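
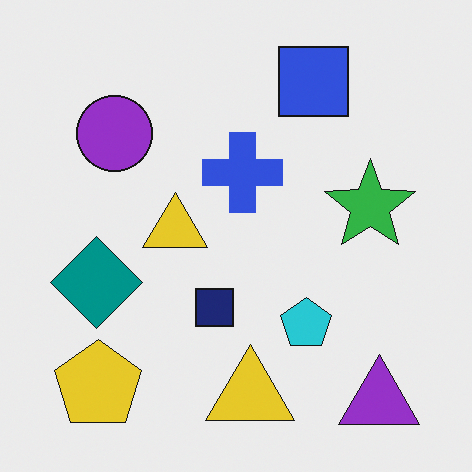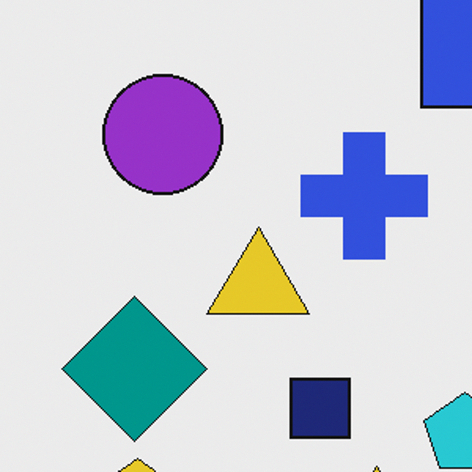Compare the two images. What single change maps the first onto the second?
Cropped to a modestly smaller region and rescaled.

The visible shapes are larger and the field of view is narrower; shapes near the original edges may be partly or wholly outside the frame — a crop-and-rescale.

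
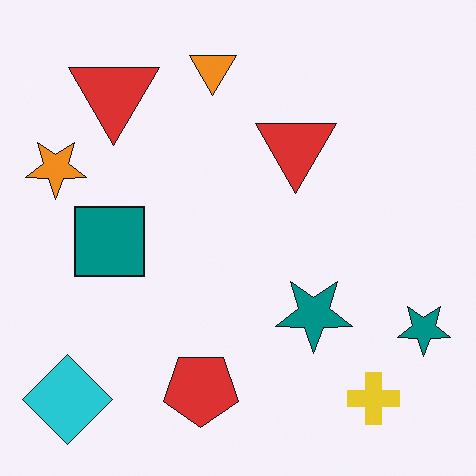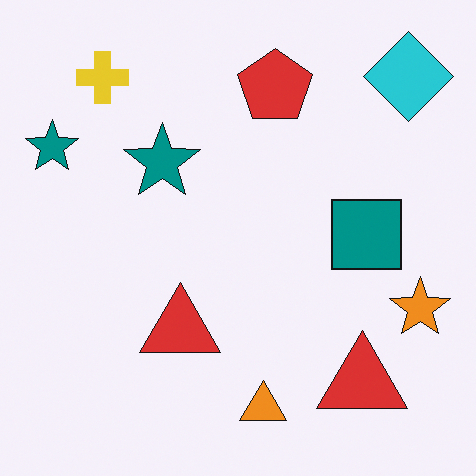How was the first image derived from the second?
The transformation is: rotated 180°.

The cyan diamond sits in the top-right of the second image and the bottom-left of the first — consistent with a whole-image 180° rotation.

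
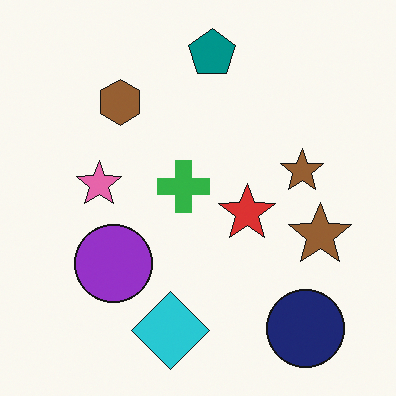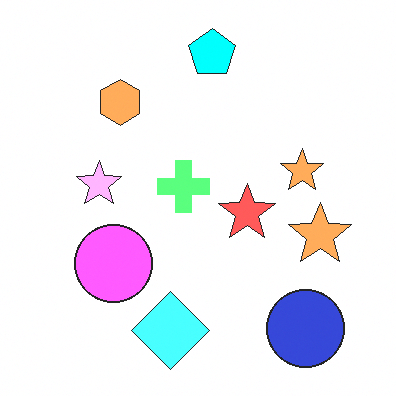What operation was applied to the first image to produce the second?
The transformation is: noticeably brightened.

Every pixel — background and shapes alike — is uniformly brightened.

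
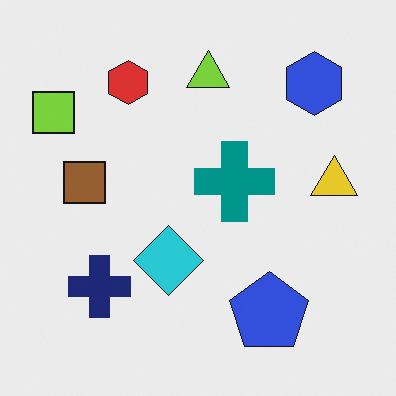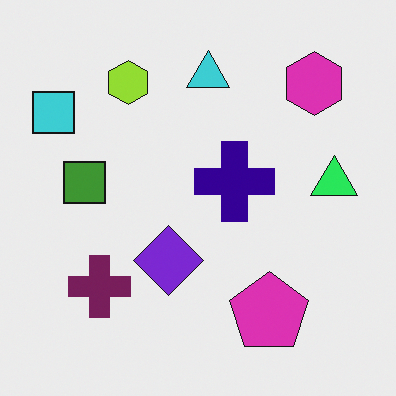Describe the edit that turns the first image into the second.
The transformation is: hue-shifted noticeably.

Every shape's color has rotated by the same amount around the hue wheel — a uniform hue shift.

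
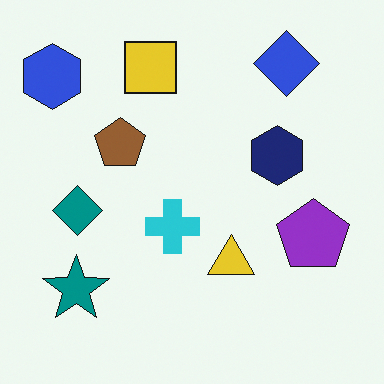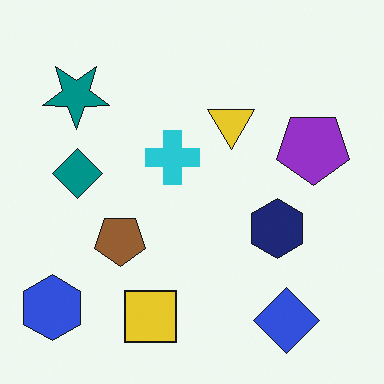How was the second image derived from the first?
The second image is the first flipped vertically (top ↔ bottom).

The blue diamond is in the top-right of the first image and the bottom-right of the second — shapes on opposite sides of the horizontal midline have swapped in a mirror flip.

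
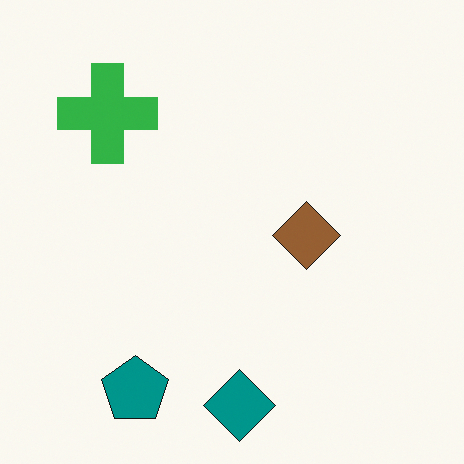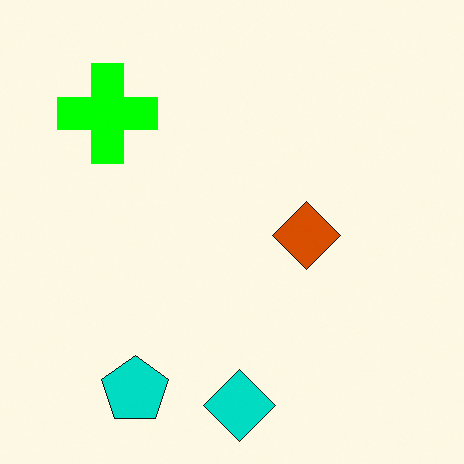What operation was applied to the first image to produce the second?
The image was heavily oversaturated.

All colors are more vivid — a global saturation change.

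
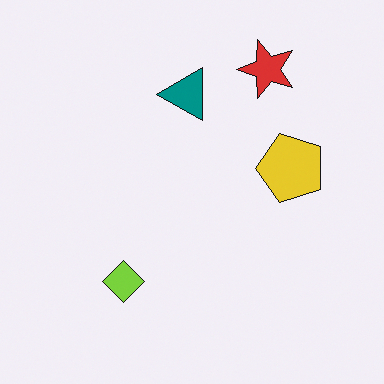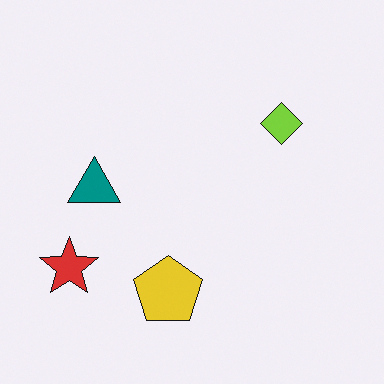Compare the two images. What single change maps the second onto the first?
Transposed (reflected across the top-left ↔ bottom-right diagonal).

Shapes have swapped their row and column positions — what was in the top-right is now in the bottom-left — a diagonal reflection.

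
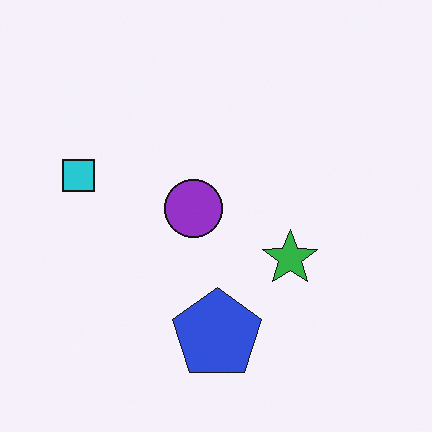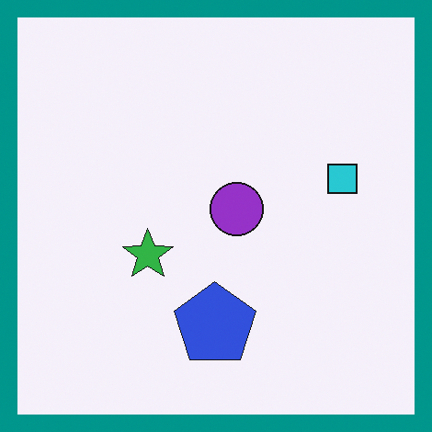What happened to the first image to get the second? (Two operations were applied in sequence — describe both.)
The transformation is: flipped horizontally (left ↔ right), then framed with a teal border.

The cyan square is in the left of the first image and the right of the second — shapes on opposite sides of the vertical midline have swapped in a mirror flip. A solid teal frame runs around the edge of the second image, with the content slightly shrunk inside it.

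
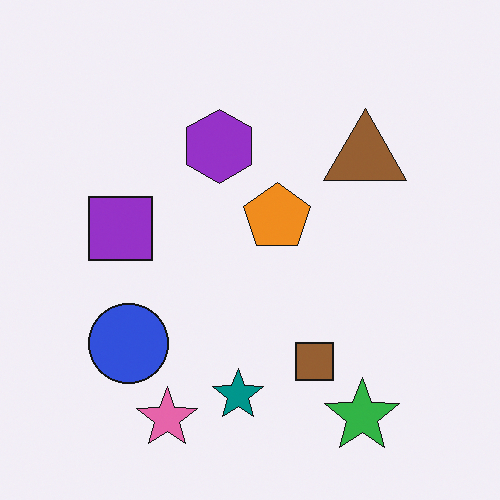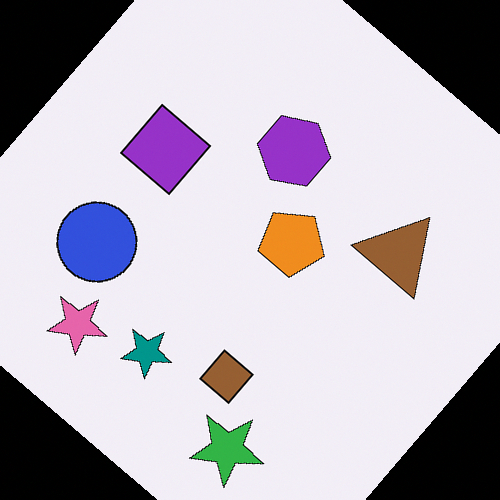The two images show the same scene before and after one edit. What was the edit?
The image was rotated clockwise by a large amount — several tens of degrees.

Every shape is tilted by the same angle and the image corners show triangular fill wedges — a whole-image rotation by a non-right angle.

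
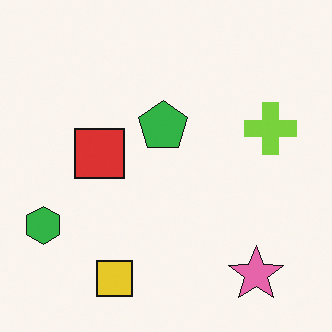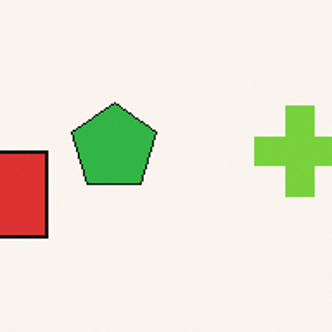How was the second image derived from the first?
The image was cropped tightly and scaled back up.

The visible shapes are larger and the field of view is narrower; shapes near the original edges may be partly or wholly outside the frame — a crop-and-rescale.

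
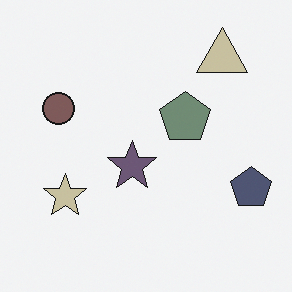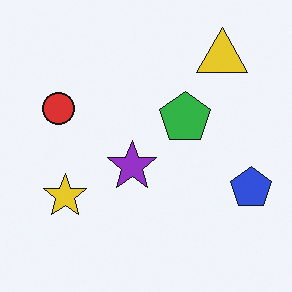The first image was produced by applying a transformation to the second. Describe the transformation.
The first image is the second made much more muted (saturation change).

All colors are more muted and greyish — a global saturation change.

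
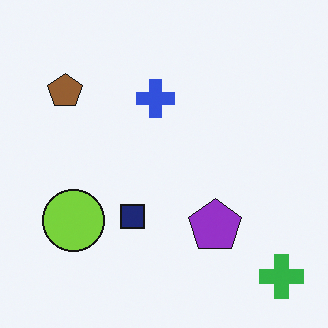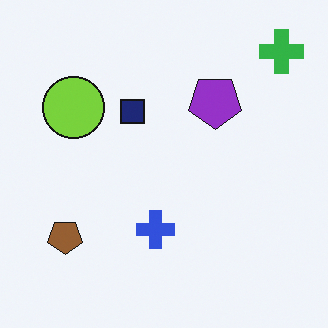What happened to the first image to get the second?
It was flipped vertically (top ↔ bottom).

The green cross is in the bottom-right of the first image and the top-right of the second — shapes on opposite sides of the horizontal midline have swapped in a mirror flip.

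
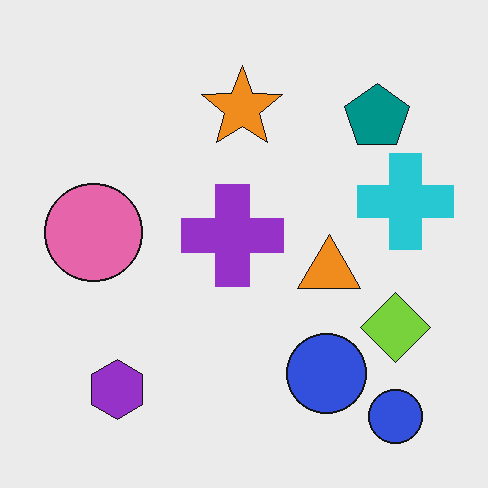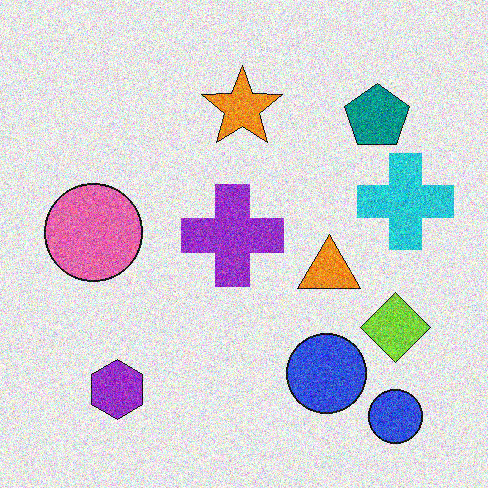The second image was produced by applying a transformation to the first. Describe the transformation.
The image was degraded with a thick layer of grain.

Random speckle covers the whole image, including the flat background.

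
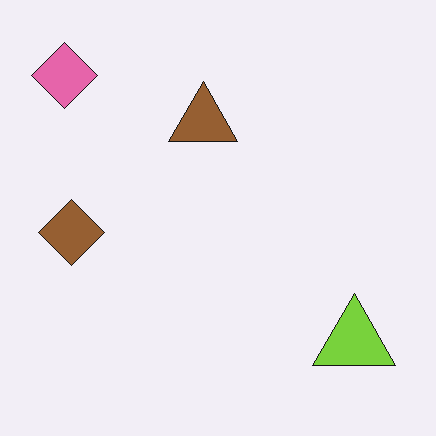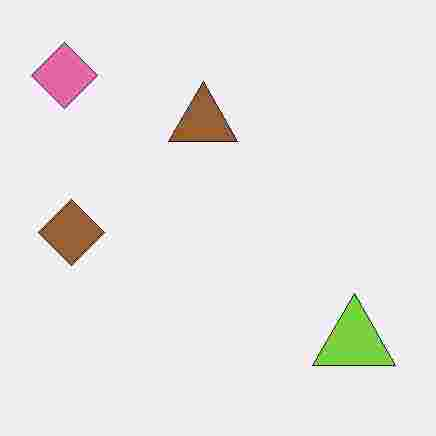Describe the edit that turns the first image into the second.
The image was heavily JPEG-compressed with obvious blocking artifacts.

Blocky 8×8 compression artifacts appear around shape edges and the flat background shows ringing — characteristic JPEG degradation.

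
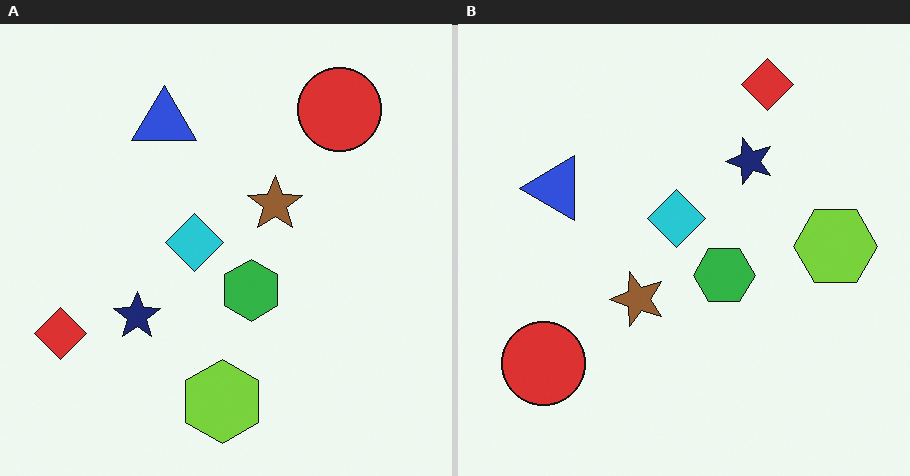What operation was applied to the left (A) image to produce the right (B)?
The image was transposed (reflected across the top-left ↔ bottom-right diagonal).

Shapes have swapped their row and column positions — what was in the top-right is now in the bottom-left — a diagonal reflection.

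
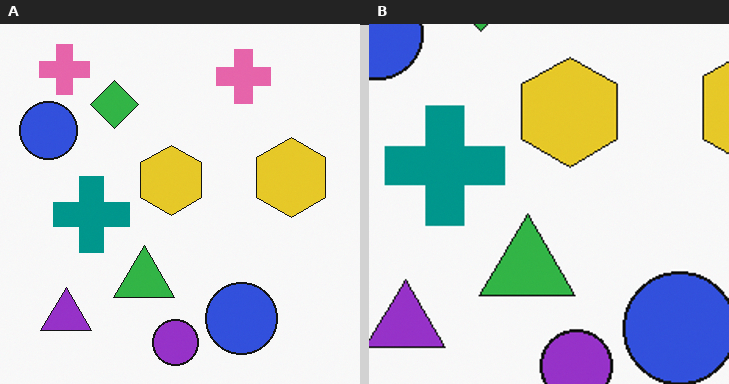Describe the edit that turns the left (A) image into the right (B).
Cropped slightly and scaled back up.

The visible shapes are larger and the field of view is narrower; shapes near the original edges may be partly or wholly outside the frame — a crop-and-rescale.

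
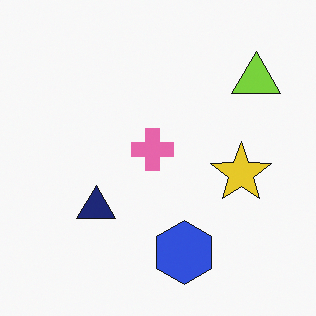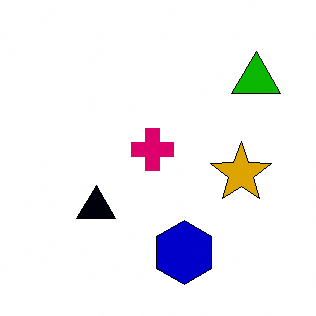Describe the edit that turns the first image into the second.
This is the original image given much higher contrast.

Tones are pushed away from mid-grey across the whole image — a global contrast change.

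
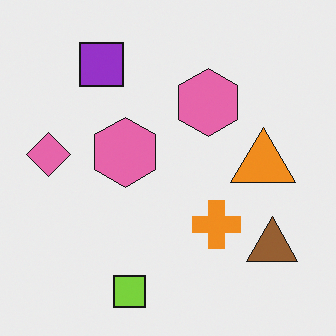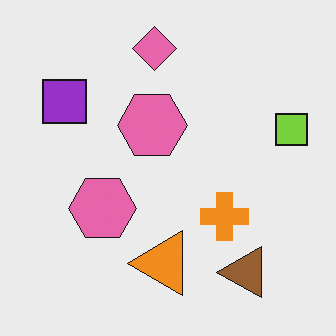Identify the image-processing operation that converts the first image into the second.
It was transposed (reflected across the top-left ↔ bottom-right diagonal).

Shapes have swapped their row and column positions — what was in the top-right is now in the bottom-left — a diagonal reflection.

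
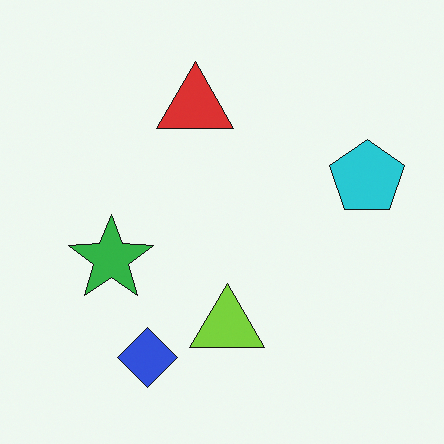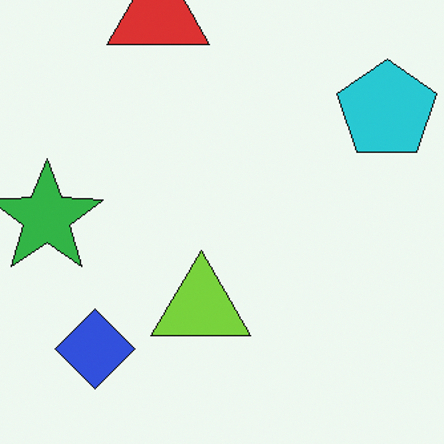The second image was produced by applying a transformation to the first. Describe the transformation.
The second image is the first cropped to a modestly smaller region and rescaled.

The visible shapes are larger and the field of view is narrower; shapes near the original edges may be partly or wholly outside the frame — a crop-and-rescale.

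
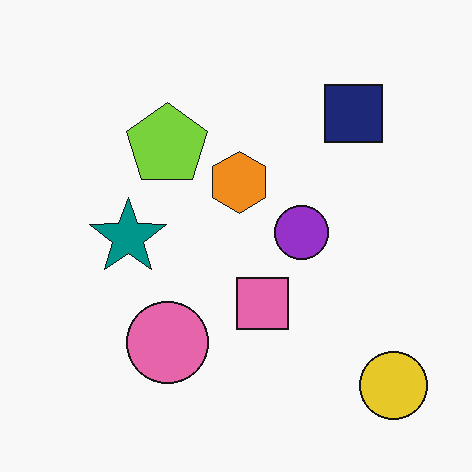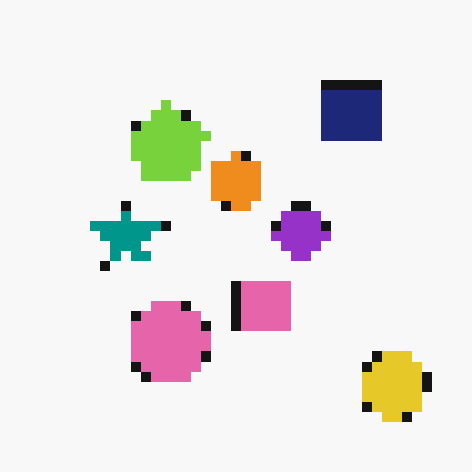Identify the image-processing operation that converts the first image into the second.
The transformation is: coarsely pixelated.

Shapes are reduced to large square blocks; fine edges and outlines are lost — a downscale-then-upscale (mosaic) effect.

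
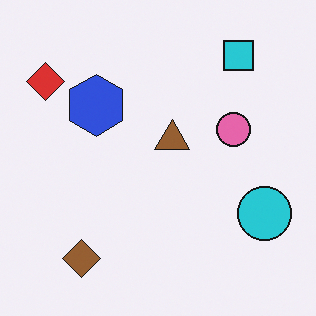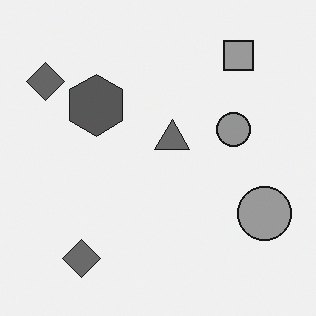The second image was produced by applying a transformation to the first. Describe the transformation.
This is the original image converted to grayscale.

All color is removed — every shape is now a shade of grey.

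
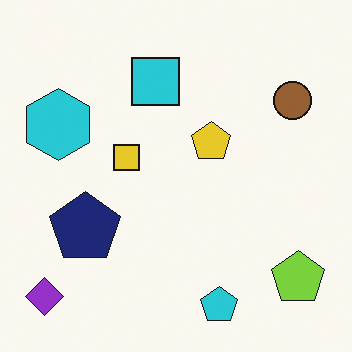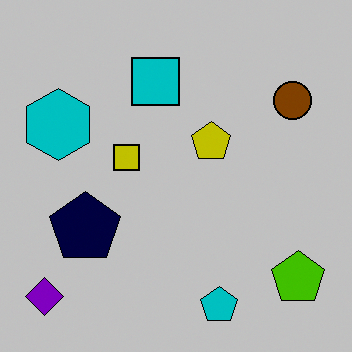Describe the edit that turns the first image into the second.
The image was heavily posterized to just a handful of flat colors.

Each flat color has snapped to a coarser quantized level — most visibly, the near-white background has dropped to a flat grey.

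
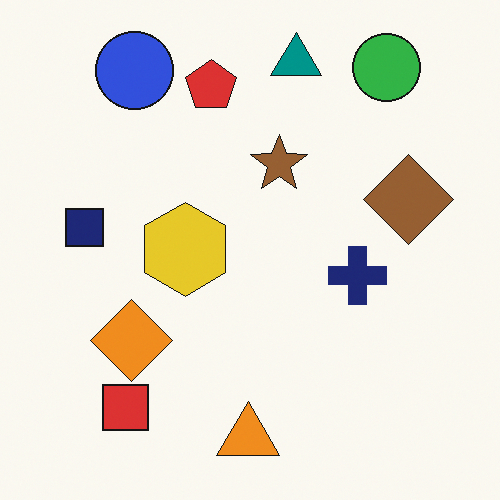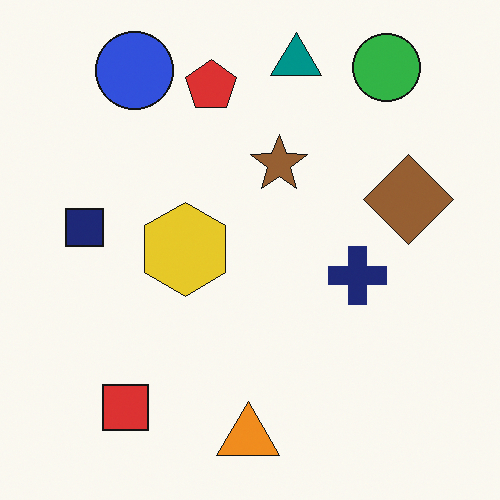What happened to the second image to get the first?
It was overlaid with an additional orange diamond.

An orange diamond appears in the first image that is absent from the second.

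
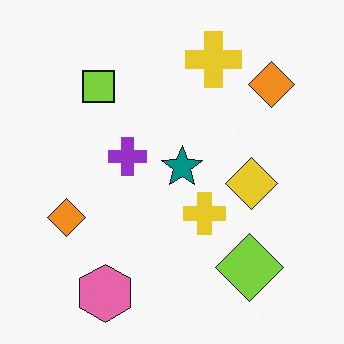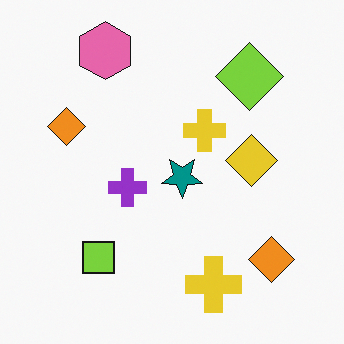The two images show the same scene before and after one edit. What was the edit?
The second image is the first flipped vertically (top ↔ bottom).

The pink hexagon is in the bottom-left of the first image and the top-left of the second — shapes on opposite sides of the horizontal midline have swapped in a mirror flip.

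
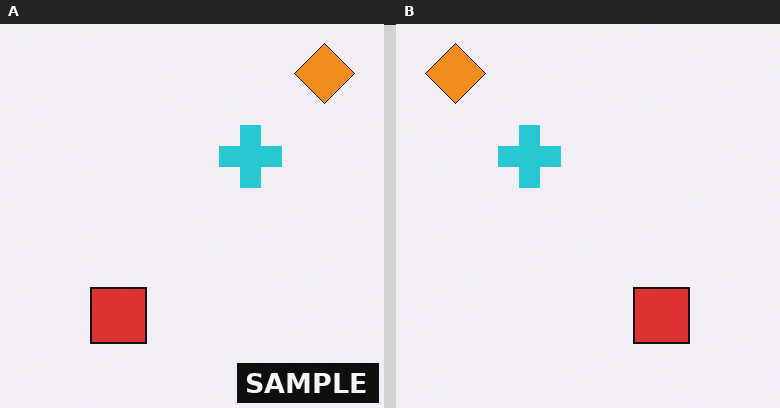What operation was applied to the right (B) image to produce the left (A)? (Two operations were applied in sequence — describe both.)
The image was flipped horizontally (left ↔ right), then watermarked with the text "SAMPLE" in the lower-right corner.

The orange diamond is in the top-left of the right (B) image and the top-right of the left (A) — shapes on opposite sides of the vertical midline have swapped in a mirror flip. A dark label reading "SAMPLE" appears in the lower-right corner.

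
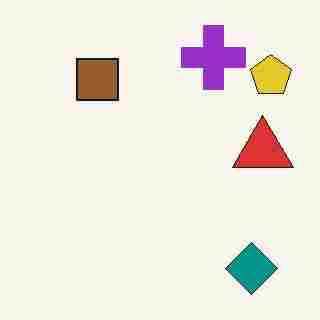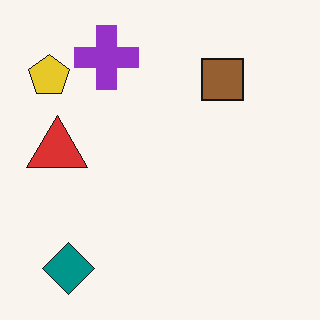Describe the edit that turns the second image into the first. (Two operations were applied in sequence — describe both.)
Heavily JPEG-compressed with obvious blocking artifacts, then flipped horizontally (left ↔ right).

Blocky 8×8 compression artifacts appear around shape edges and the flat background shows ringing — characteristic JPEG degradation. The yellow pentagon is in the top-left of the second image and the top-right of the first — shapes on opposite sides of the vertical midline have swapped in a mirror flip.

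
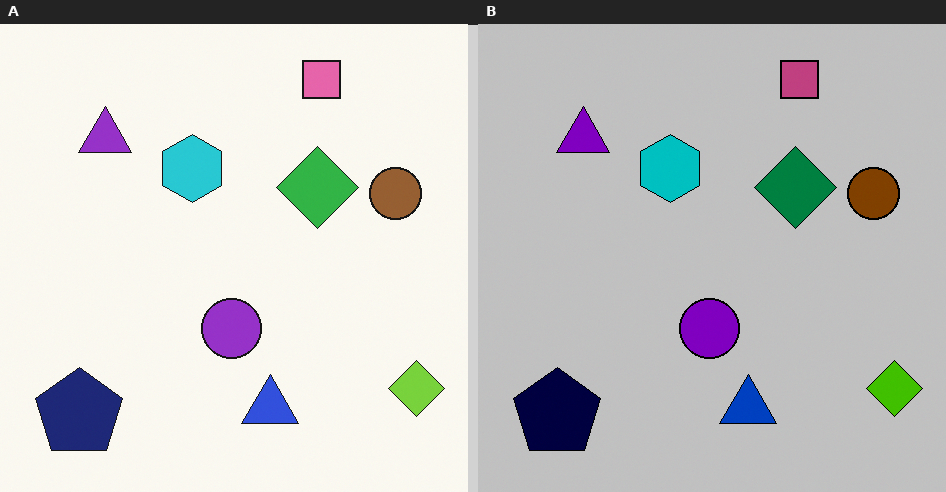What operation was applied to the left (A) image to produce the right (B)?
The image was aggressively posterized.

Each flat color has snapped to a coarser quantized level — most visibly, the near-white background has dropped to a flat grey.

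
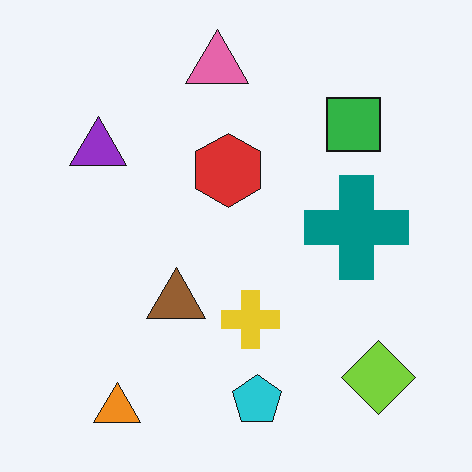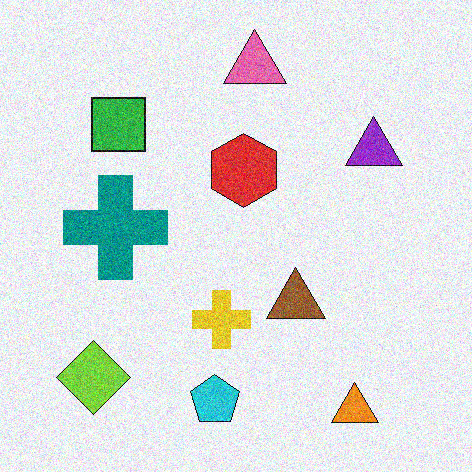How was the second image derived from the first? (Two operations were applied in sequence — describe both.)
This is the original image degraded with moderate additive noise, then flipped horizontally (left ↔ right).

Random speckle covers the whole image, including the flat background. The lime diamond is in the bottom-right of the first image and the bottom-left of the second — shapes on opposite sides of the vertical midline have swapped in a mirror flip.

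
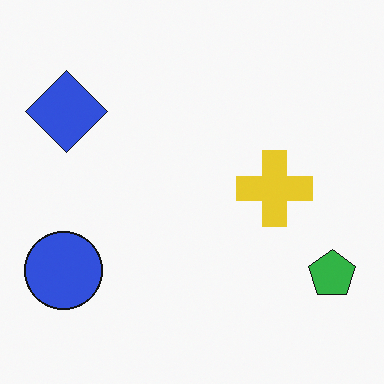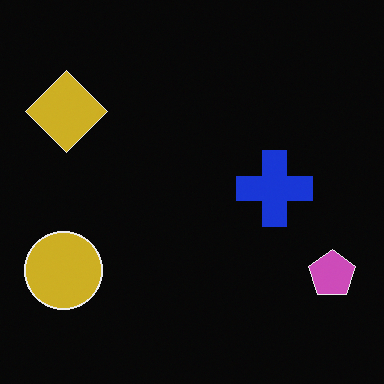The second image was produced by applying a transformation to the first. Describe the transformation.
The transformation is: color-inverted (negative).

The light background has become dark and every shape's color is its complement — a photographic negative.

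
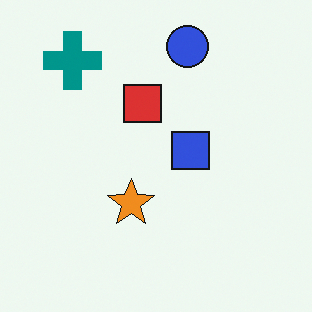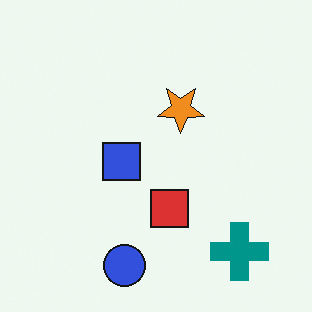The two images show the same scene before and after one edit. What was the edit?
The transformation is: rotated 180°.

The teal cross sits in the top-left of the first image and the bottom-right of the second — consistent with a whole-image 180° rotation.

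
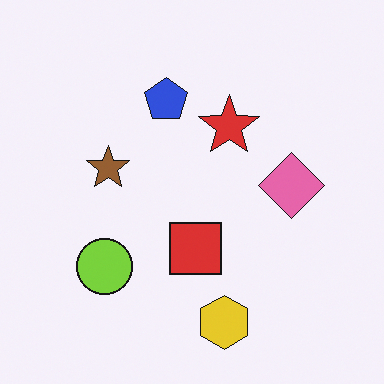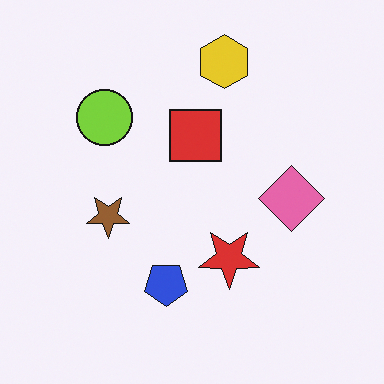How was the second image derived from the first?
It was flipped vertically (top ↔ bottom).

The yellow hexagon is in the bottom of the first image and the top of the second — shapes on opposite sides of the horizontal midline have swapped in a mirror flip.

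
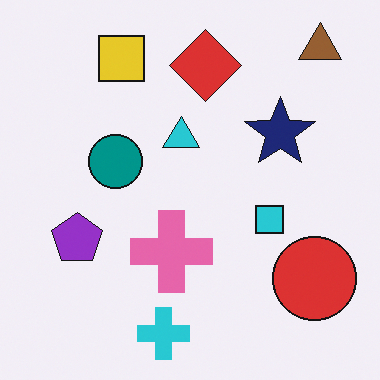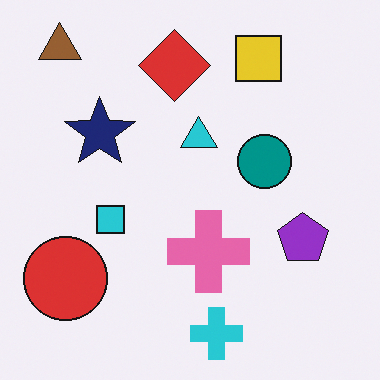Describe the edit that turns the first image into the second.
The transformation is: flipped horizontally (left ↔ right).

The brown triangle is in the top-right of the first image and the top-left of the second — shapes on opposite sides of the vertical midline have swapped in a mirror flip.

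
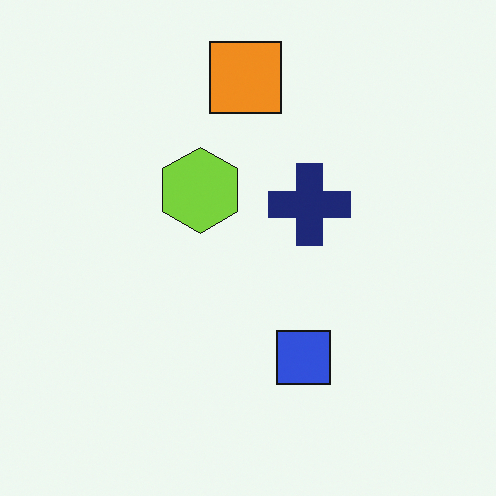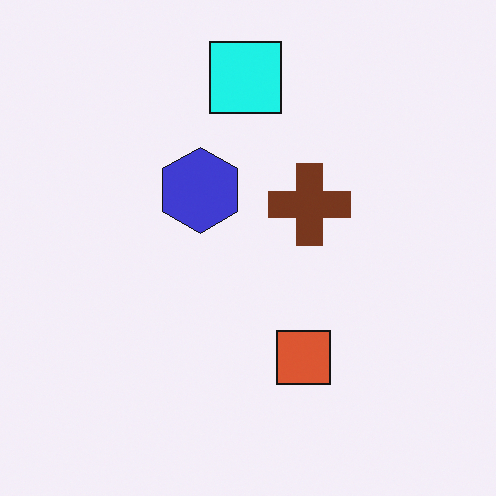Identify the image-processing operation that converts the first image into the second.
The transformation is: hue-shifted by a moderate amount.

Every shape's color has rotated by the same amount around the hue wheel — a uniform hue shift.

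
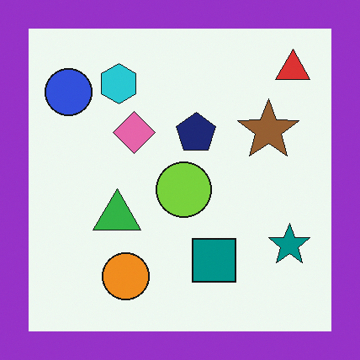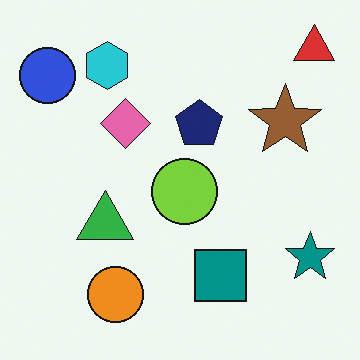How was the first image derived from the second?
It was framed with a purple border.

A solid purple frame runs around the edge of the first image, with the content slightly shrunk inside it.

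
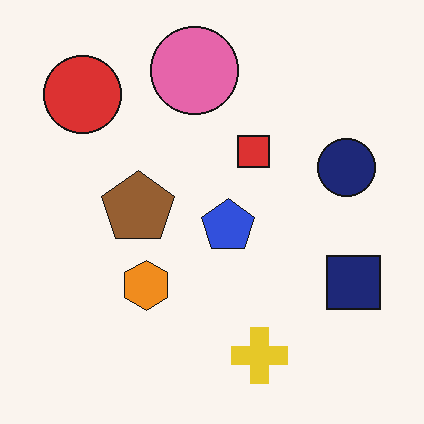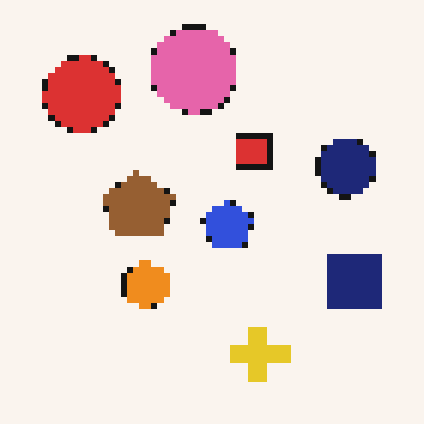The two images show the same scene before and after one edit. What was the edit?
This is the original image pixelated into visible square blocks.

Shapes are reduced to large square blocks; fine edges and outlines are lost — a downscale-then-upscale (mosaic) effect.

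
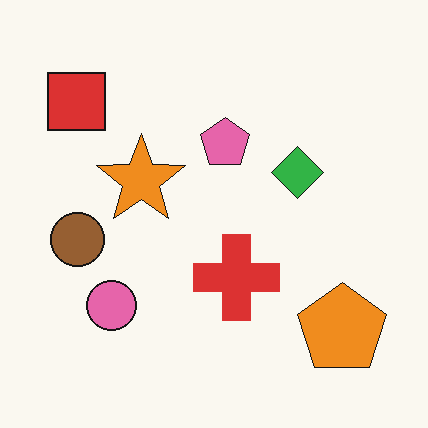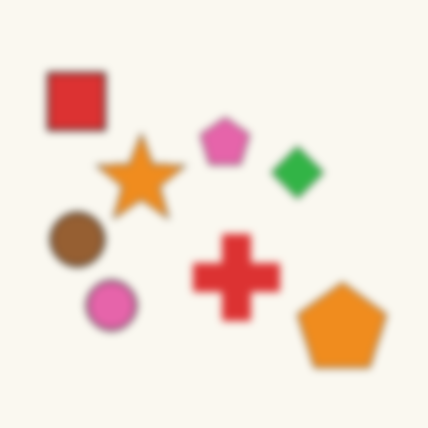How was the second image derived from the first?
The image was noticeably gaussian-blurred.

Shape edges and outlines are uniformly softened across the whole image.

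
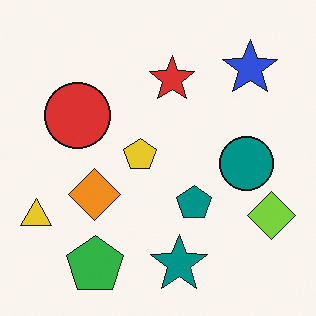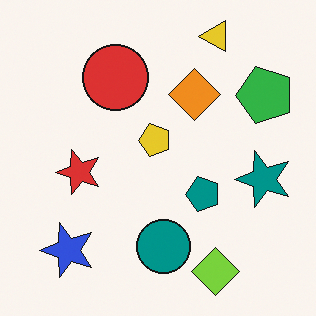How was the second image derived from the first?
This is the original image transposed (reflected across the top-left ↔ bottom-right diagonal).

Shapes have swapped their row and column positions — what was in the top-right is now in the bottom-left — a diagonal reflection.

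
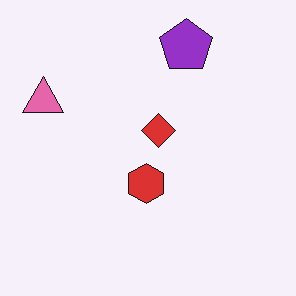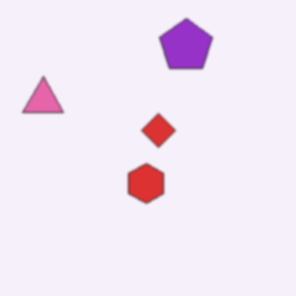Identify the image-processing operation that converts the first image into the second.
Lightly blurred.

Shape edges and outlines are uniformly softened across the whole image.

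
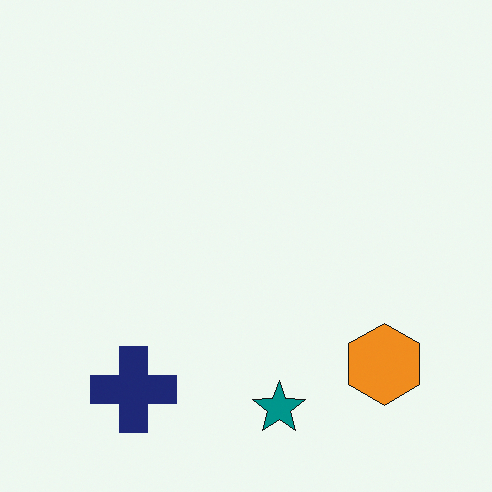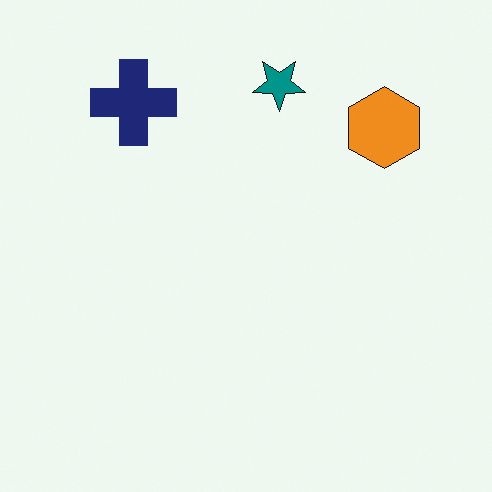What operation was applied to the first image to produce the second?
The image was flipped vertically (top ↔ bottom).

The teal star is in the bottom of the first image and the top of the second — shapes on opposite sides of the horizontal midline have swapped in a mirror flip.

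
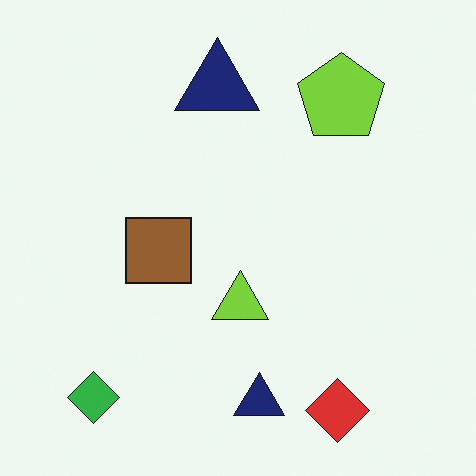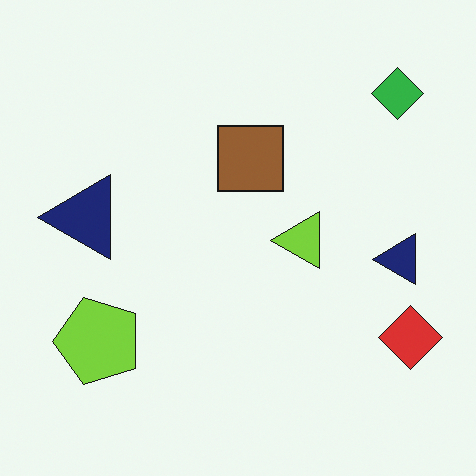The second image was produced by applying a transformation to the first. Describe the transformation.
This is the original image transposed (reflected across the top-left ↔ bottom-right diagonal).

Shapes have swapped their row and column positions — what was in the top-right is now in the bottom-left — a diagonal reflection.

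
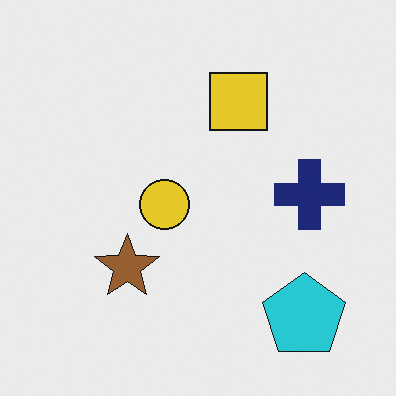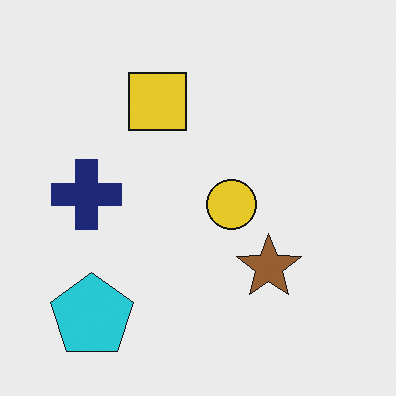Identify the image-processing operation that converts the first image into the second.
Flipped horizontally (left ↔ right).

The navy cross is in the right of the first image and the left of the second — shapes on opposite sides of the vertical midline have swapped in a mirror flip.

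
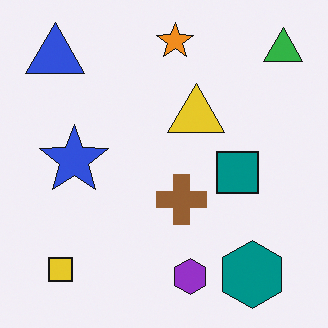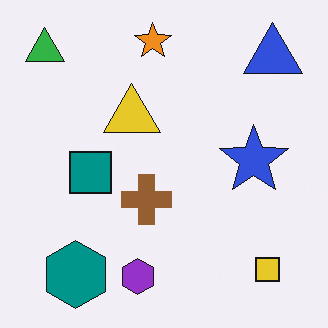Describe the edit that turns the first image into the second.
The transformation is: flipped horizontally (left ↔ right).

The green triangle is in the top-right of the first image and the top-left of the second — shapes on opposite sides of the vertical midline have swapped in a mirror flip.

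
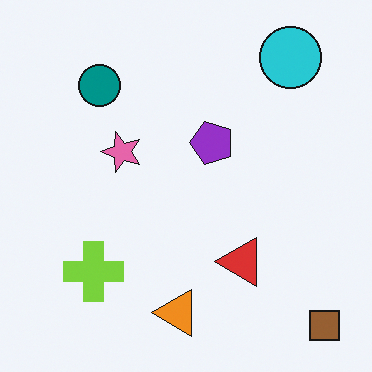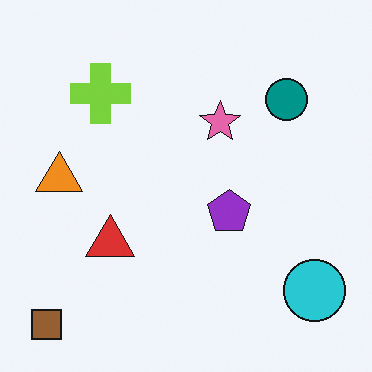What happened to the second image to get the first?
It was rotated 90° counter-clockwise.

The brown square sits in the bottom-left of the second image and the bottom-right of the first — consistent with a whole-image 90° counter-clockwise rotation.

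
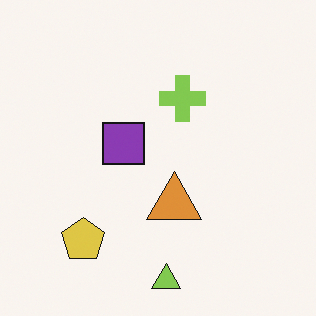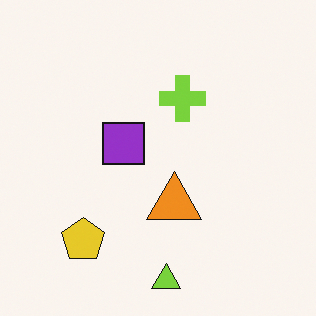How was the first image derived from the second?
This is the original image slightly desaturated.

All colors are more muted and greyish — a global saturation change.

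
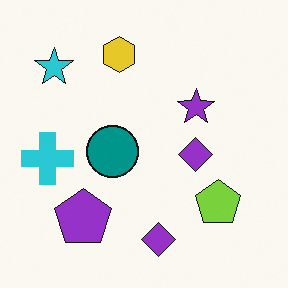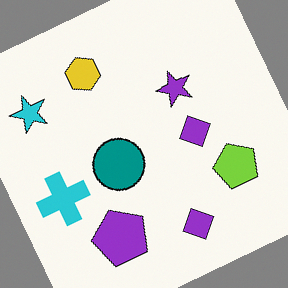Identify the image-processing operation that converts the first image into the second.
The image was rotated counter-clockwise by a clearly visible amount.

Every shape is tilted by the same angle and the image corners show triangular fill wedges — a whole-image rotation by a non-right angle.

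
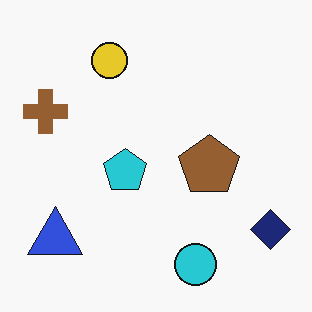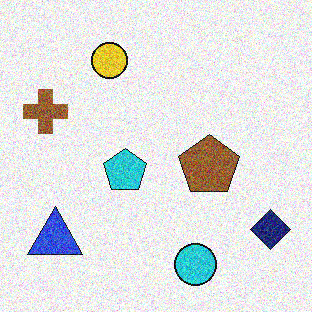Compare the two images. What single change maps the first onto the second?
It was degraded with heavy additive noise.

Random speckle covers the whole image, including the flat background.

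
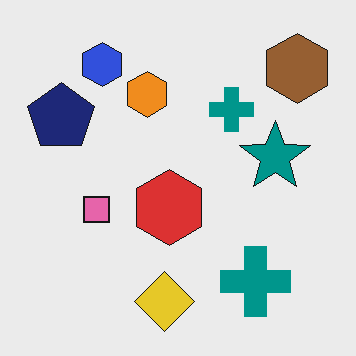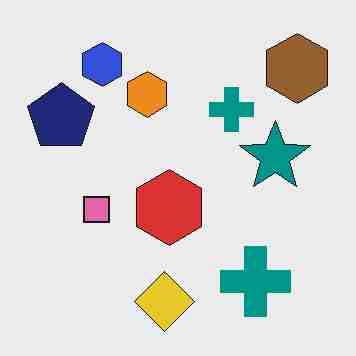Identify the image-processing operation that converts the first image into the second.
The image was heavily JPEG-compressed with obvious blocking artifacts.

Blocky 8×8 compression artifacts appear around shape edges and the flat background shows ringing — characteristic JPEG degradation.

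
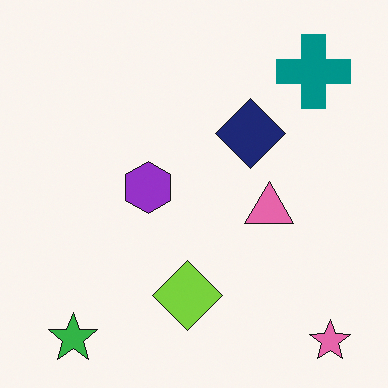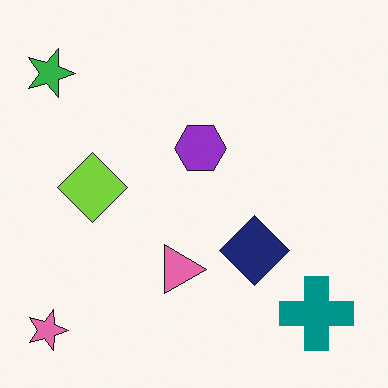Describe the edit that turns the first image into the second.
Rotated 90° clockwise.

The pink star sits in the bottom-right of the first image and the bottom-left of the second — consistent with a whole-image 90° clockwise rotation.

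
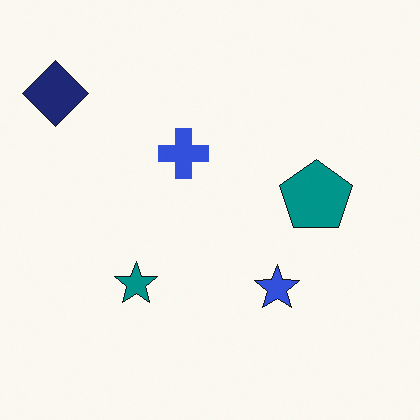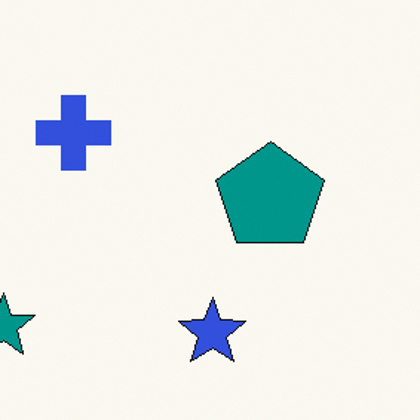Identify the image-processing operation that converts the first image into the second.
The image was cropped slightly and scaled back up.

The visible shapes are larger and the field of view is narrower; shapes near the original edges may be partly or wholly outside the frame — a crop-and-rescale.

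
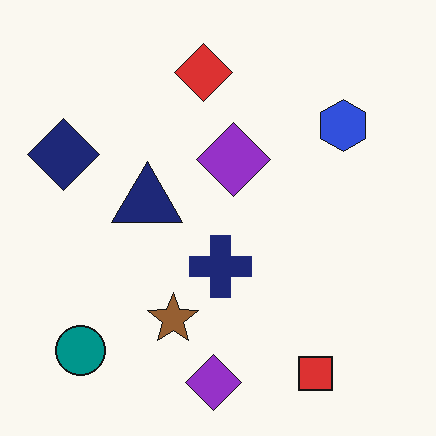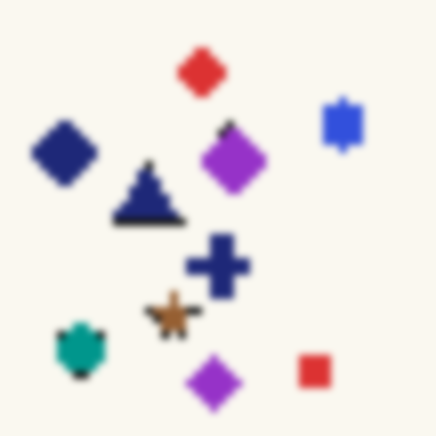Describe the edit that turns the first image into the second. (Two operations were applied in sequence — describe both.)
The second image is the first pixelated into visible square blocks, then moderately blurred.

Shapes are reduced to large square blocks; fine edges and outlines are lost — a downscale-then-upscale (mosaic) effect. Shape edges and outlines are uniformly softened across the whole image.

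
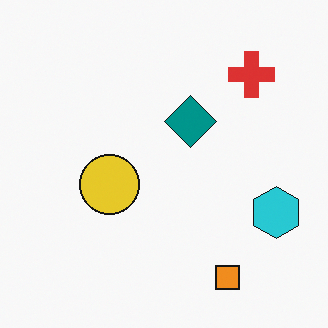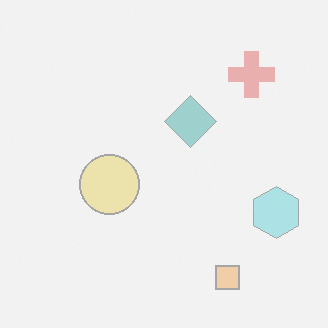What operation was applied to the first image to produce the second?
The second image is the first washed out (contrast reduced).

Tones are pushed toward mid-grey across the whole image — a global contrast change.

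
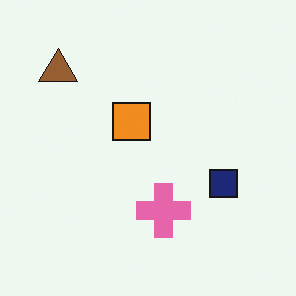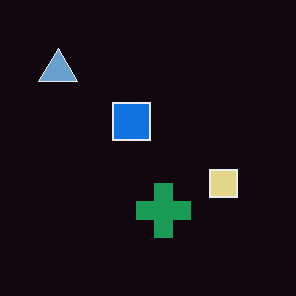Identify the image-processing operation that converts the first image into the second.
The transformation is: color-inverted (negative).

The light background has become dark and every shape's color is its complement — a photographic negative.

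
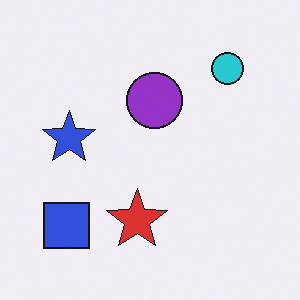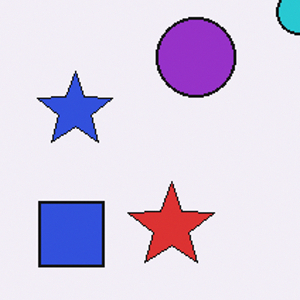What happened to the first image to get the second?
This is the original image cropped slightly and scaled back up.

The visible shapes are larger and the field of view is narrower; shapes near the original edges may be partly or wholly outside the frame — a crop-and-rescale.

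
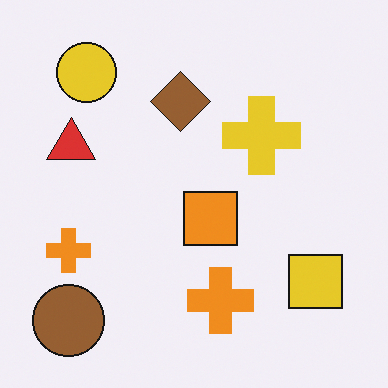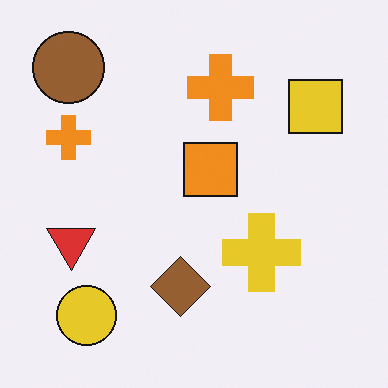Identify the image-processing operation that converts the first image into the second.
The image was flipped vertically (top ↔ bottom).

The brown circle is in the bottom-left of the first image and the top-left of the second — shapes on opposite sides of the horizontal midline have swapped in a mirror flip.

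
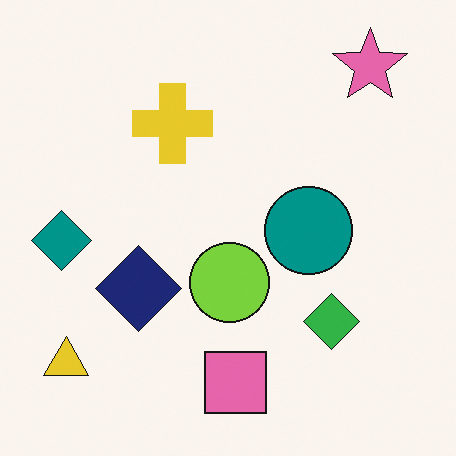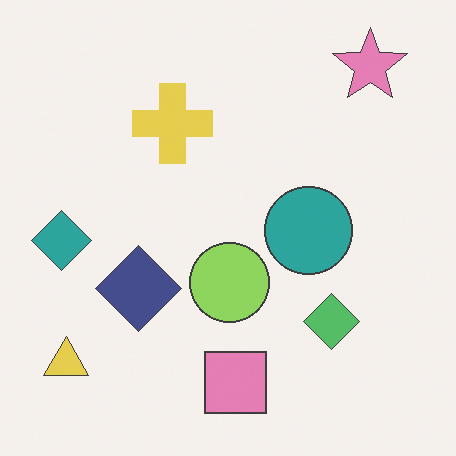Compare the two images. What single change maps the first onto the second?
This is the original image given slightly reduced contrast.

Tones are pushed toward mid-grey across the whole image — a global contrast change.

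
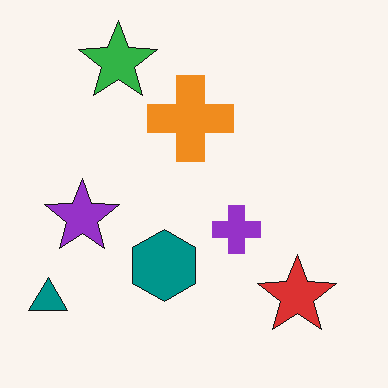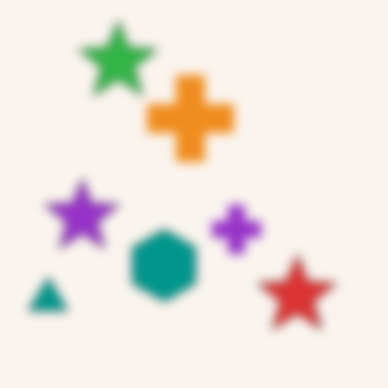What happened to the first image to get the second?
It was heavily blurred.

Shape edges and outlines are uniformly softened across the whole image.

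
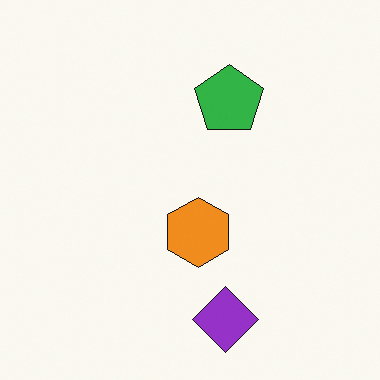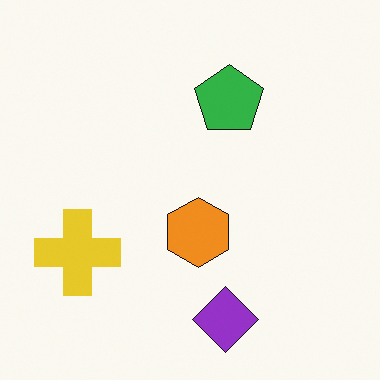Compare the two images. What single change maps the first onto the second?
This is the original image overlaid with an additional yellow cross.

A yellow cross appears in the second image that is absent from the first.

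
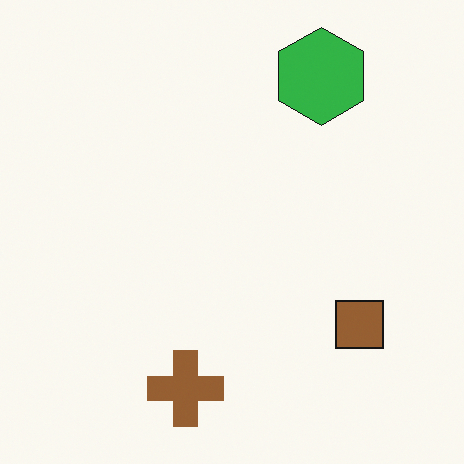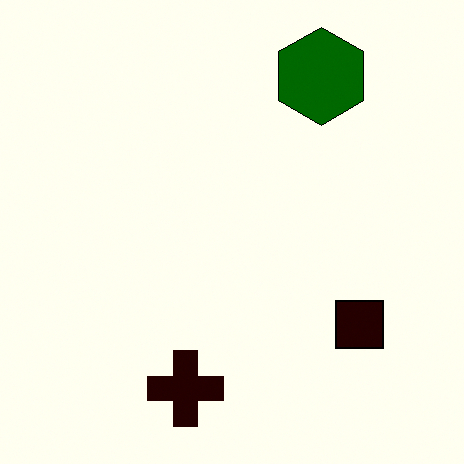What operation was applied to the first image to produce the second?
It was given much higher contrast.

Tones are pushed away from mid-grey across the whole image — a global contrast change.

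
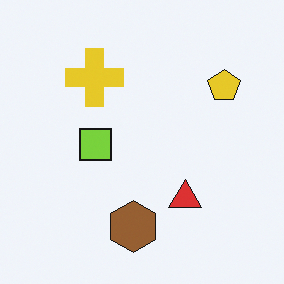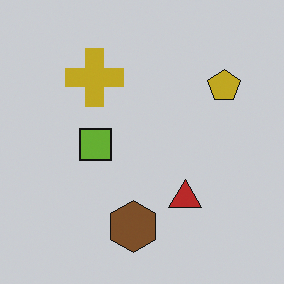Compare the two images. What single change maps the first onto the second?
The transformation is: slightly darkened.

Every pixel — background and shapes alike — is uniformly darkened.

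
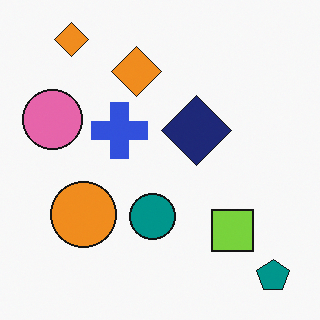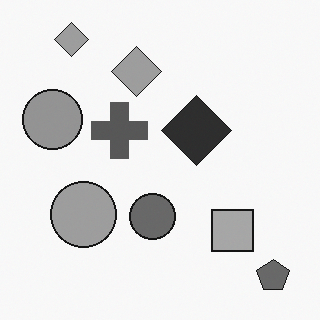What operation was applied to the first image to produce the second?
It was converted to grayscale.

All color is removed — every shape is now a shade of grey.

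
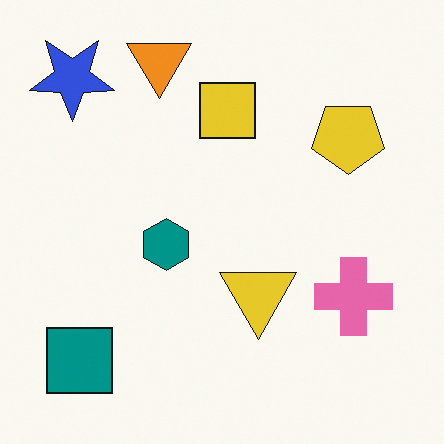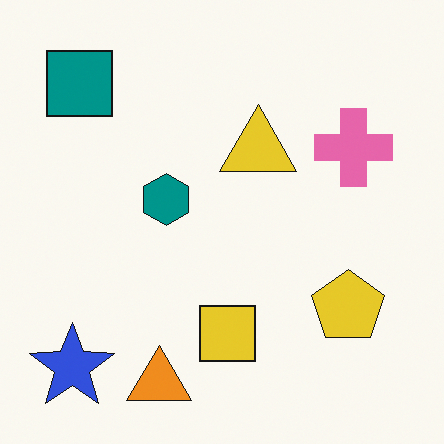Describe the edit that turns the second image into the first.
The transformation is: flipped vertically (top ↔ bottom).

The orange triangle is in the bottom of the second image and the top of the first — shapes on opposite sides of the horizontal midline have swapped in a mirror flip.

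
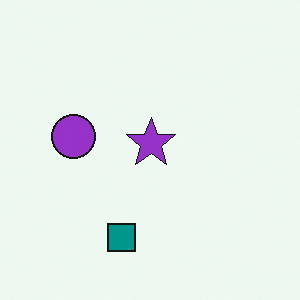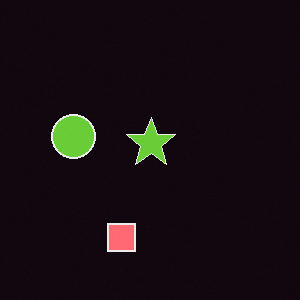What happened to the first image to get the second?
The transformation is: color-inverted (negative).

The light background has become dark and every shape's color is its complement — a photographic negative.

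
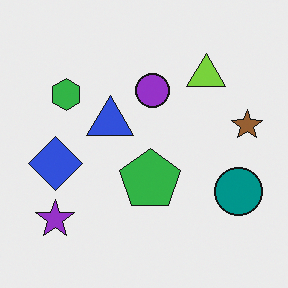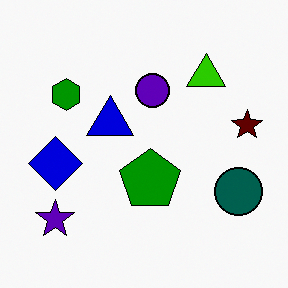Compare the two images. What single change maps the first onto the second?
The transformation is: given much higher contrast.

Tones are pushed away from mid-grey across the whole image — a global contrast change.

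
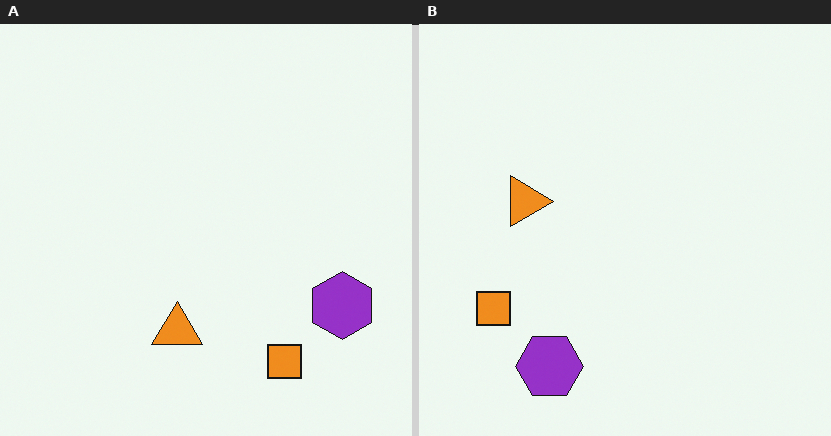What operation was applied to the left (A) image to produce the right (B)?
It was rotated 90° clockwise.

The purple hexagon sits in the bottom-right of the left (A) image and the bottom-left of the right (B) — consistent with a whole-image 90° clockwise rotation.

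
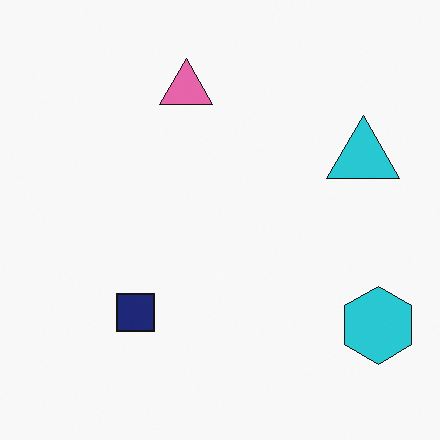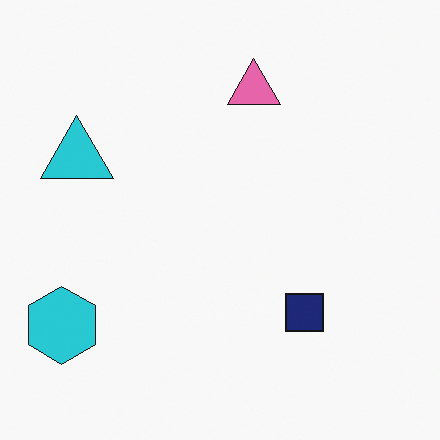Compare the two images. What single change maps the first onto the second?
The second image is the first flipped horizontally (left ↔ right).

The cyan hexagon is in the bottom-right of the first image and the bottom-left of the second — shapes on opposite sides of the vertical midline have swapped in a mirror flip.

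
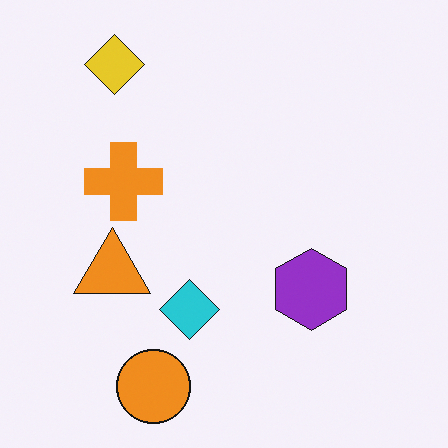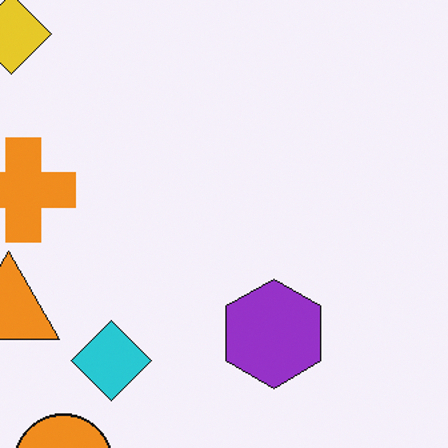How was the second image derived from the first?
The image was cropped to a modestly smaller region and rescaled.

The visible shapes are larger and the field of view is narrower; shapes near the original edges may be partly or wholly outside the frame — a crop-and-rescale.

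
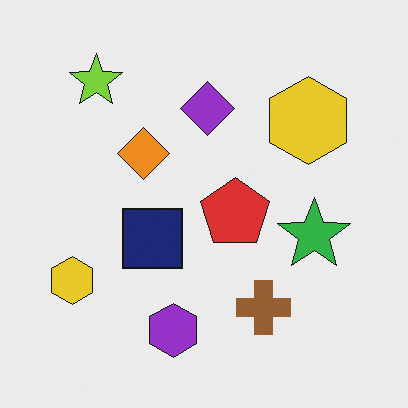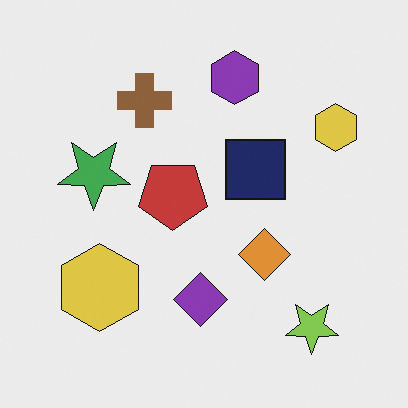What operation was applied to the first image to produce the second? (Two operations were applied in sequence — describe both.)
This is the original image rotated 180°, then slightly desaturated.

The lime star sits in the top-left of the first image and the bottom-right of the second — consistent with a whole-image 180° rotation. All colors are more muted and greyish — a global saturation change.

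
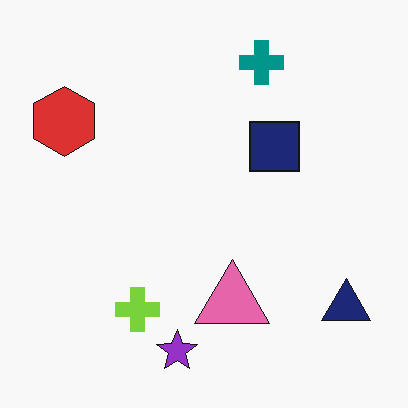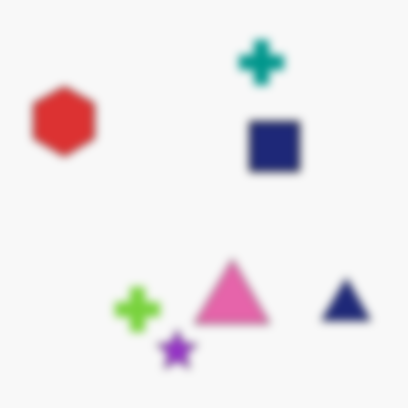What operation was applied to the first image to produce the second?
The image was noticeably gaussian-blurred.

Shape edges and outlines are uniformly softened across the whole image.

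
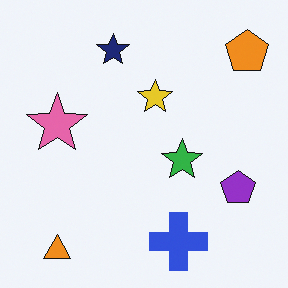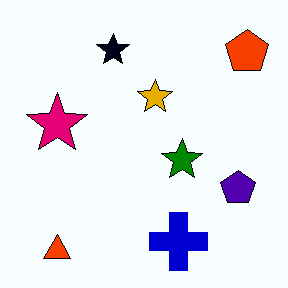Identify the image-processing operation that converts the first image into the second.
The image was boosted in contrast.

Tones are pushed away from mid-grey across the whole image — a global contrast change.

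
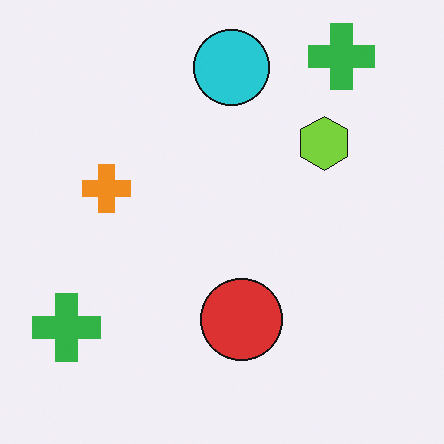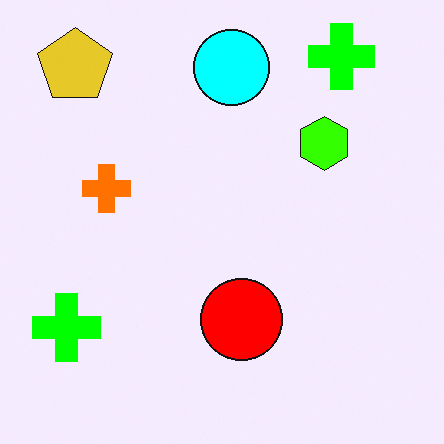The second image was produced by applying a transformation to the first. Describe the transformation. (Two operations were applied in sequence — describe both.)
The image was made much more vivid (saturation change), then overlaid with an additional yellow pentagon.

All colors are more vivid — a global saturation change. A yellow pentagon appears in the second image that is absent from the first.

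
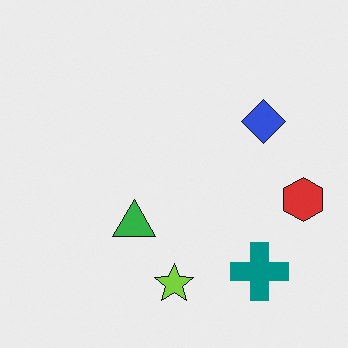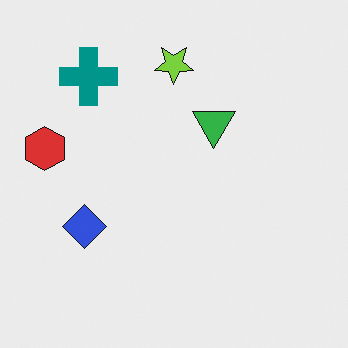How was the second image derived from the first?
The image was rotated 180°.

The red hexagon sits in the right of the first image and the left of the second — consistent with a whole-image 180° rotation.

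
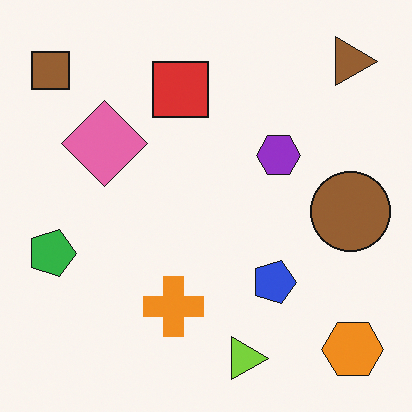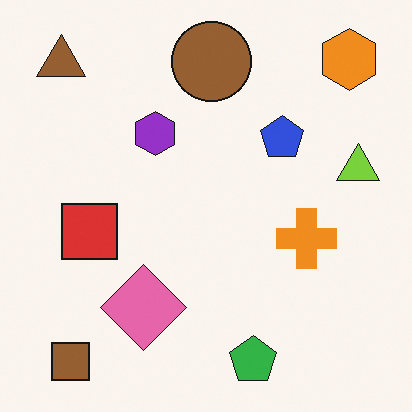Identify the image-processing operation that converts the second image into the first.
The image was rotated 90° clockwise.

The brown square sits in the bottom-left of the second image and the top-left of the first — consistent with a whole-image 90° clockwise rotation.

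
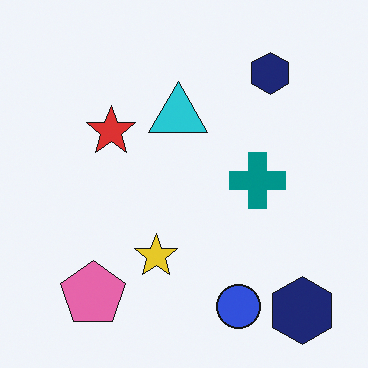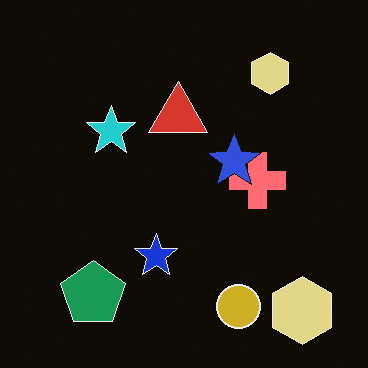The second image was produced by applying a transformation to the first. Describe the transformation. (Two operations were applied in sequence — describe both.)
The transformation is: color-inverted (negative), then overlaid with an additional blue star.

The light background has become dark and every shape's color is its complement — a photographic negative. A blue star appears in the second image that is absent from the first.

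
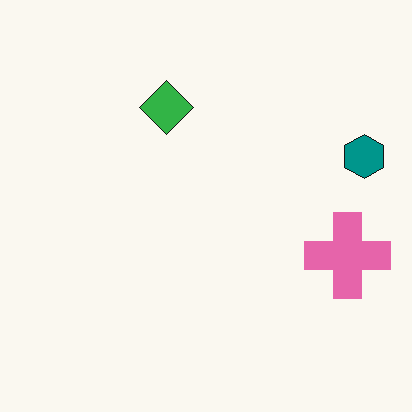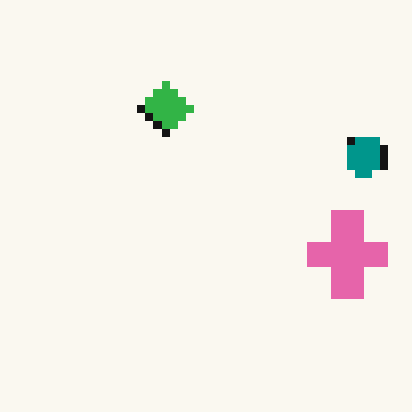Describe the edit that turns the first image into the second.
The second image is the first pixelated into visible square blocks.

Shapes are reduced to large square blocks; fine edges and outlines are lost — a downscale-then-upscale (mosaic) effect.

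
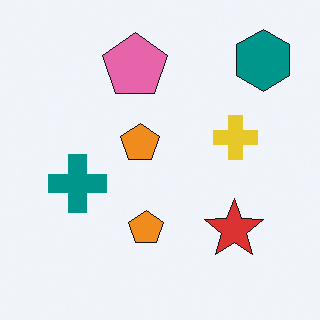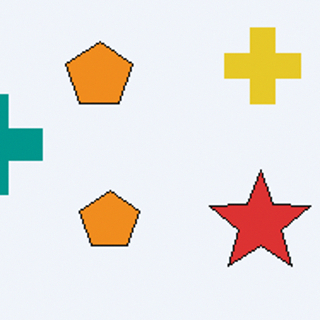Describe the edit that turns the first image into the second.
The second image is the first cropped tightly and scaled back up.

The visible shapes are larger and the field of view is narrower; shapes near the original edges may be partly or wholly outside the frame — a crop-and-rescale.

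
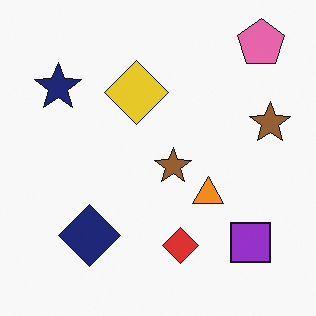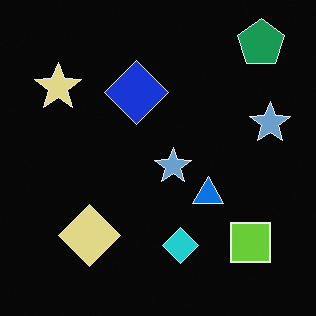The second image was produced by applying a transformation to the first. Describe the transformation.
The transformation is: color-inverted (negative).

The light background has become dark and every shape's color is its complement — a photographic negative.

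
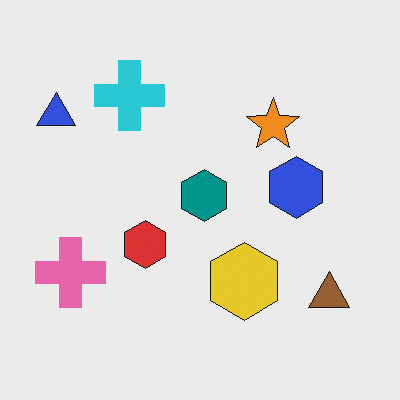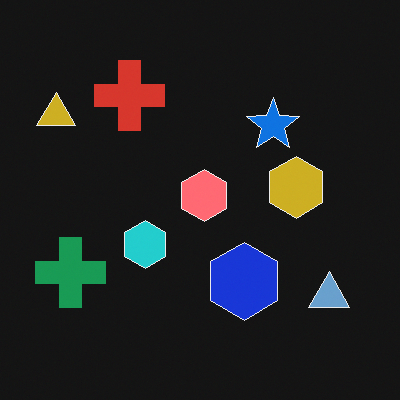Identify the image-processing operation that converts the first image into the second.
The second image is the first color-inverted (negative).

The light background has become dark and every shape's color is its complement — a photographic negative.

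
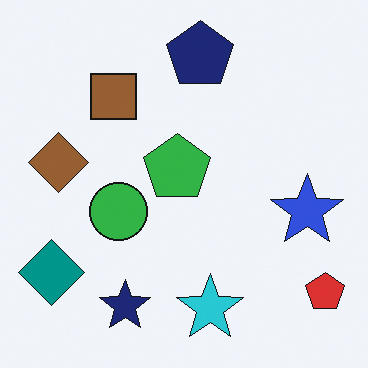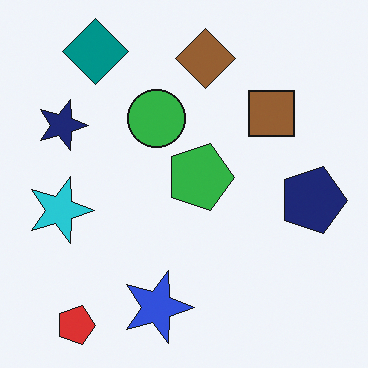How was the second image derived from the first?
This is the original image rotated 90° clockwise.

The red pentagon sits in the bottom-right of the first image and the bottom-left of the second — consistent with a whole-image 90° clockwise rotation.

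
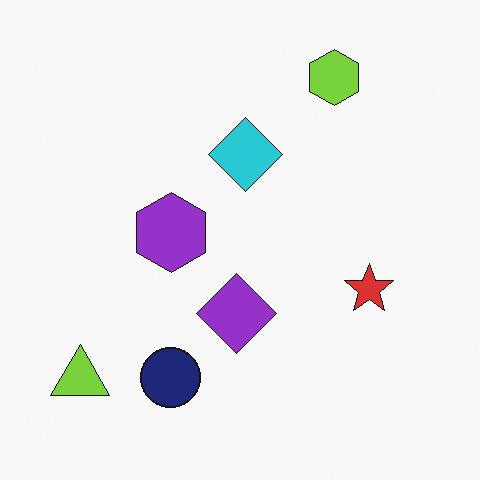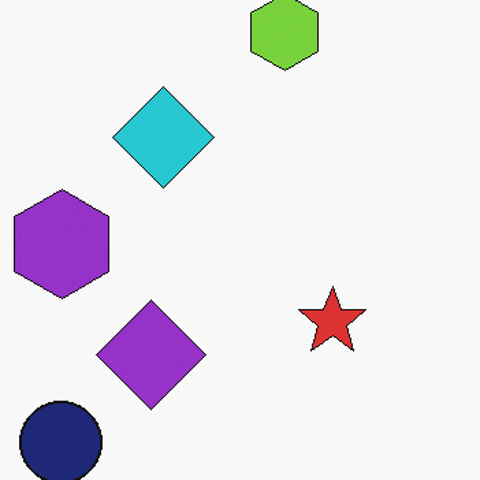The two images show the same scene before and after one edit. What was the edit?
The second image is the first cropped slightly and scaled back up.

The visible shapes are larger and the field of view is narrower; shapes near the original edges may be partly or wholly outside the frame — a crop-and-rescale.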